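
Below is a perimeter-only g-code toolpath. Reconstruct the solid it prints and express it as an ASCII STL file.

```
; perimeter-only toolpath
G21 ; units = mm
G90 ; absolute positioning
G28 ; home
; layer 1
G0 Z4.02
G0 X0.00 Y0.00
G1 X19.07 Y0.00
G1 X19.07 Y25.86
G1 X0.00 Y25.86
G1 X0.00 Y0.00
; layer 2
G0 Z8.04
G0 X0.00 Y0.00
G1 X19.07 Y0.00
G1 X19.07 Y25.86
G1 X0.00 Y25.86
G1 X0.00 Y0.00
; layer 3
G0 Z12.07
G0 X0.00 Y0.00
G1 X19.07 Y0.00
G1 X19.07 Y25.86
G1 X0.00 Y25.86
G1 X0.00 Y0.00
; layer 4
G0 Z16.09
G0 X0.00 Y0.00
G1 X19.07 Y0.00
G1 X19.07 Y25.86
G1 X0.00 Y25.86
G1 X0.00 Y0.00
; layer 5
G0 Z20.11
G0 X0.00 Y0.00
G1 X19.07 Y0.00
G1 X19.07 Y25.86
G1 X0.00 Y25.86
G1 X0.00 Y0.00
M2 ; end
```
solid part
  facet normal 0.0000 0.0000 -1.0000
    outer loop
      vertex 19.07 25.86 0.00
      vertex 19.07 0.00 0.00
      vertex 0.00 0.00 0.00
    endloop
  endfacet
  facet normal 0.0000 0.0000 -1.0000
    outer loop
      vertex 0.00 25.86 0.00
      vertex 19.07 25.86 0.00
      vertex 0.00 0.00 0.00
    endloop
  endfacet
  facet normal 0.0000 0.0000 1.0000
    outer loop
      vertex 0.00 0.00 20.11
      vertex 19.07 0.00 20.11
      vertex 19.07 25.86 20.11
    endloop
  endfacet
  facet normal 0.0000 0.0000 1.0000
    outer loop
      vertex 0.00 0.00 20.11
      vertex 19.07 25.86 20.11
      vertex 0.00 25.86 20.11
    endloop
  endfacet
  facet normal 0.0000 -1.0000 0.0000
    outer loop
      vertex 0.00 0.00 0.00
      vertex 19.07 0.00 0.00
      vertex 19.07 0.00 20.11
    endloop
  endfacet
  facet normal 0.0000 -1.0000 0.0000
    outer loop
      vertex 0.00 0.00 0.00
      vertex 19.07 0.00 20.11
      vertex 0.00 0.00 20.11
    endloop
  endfacet
  facet normal 0.0000 1.0000 0.0000
    outer loop
      vertex 19.07 25.86 20.11
      vertex 19.07 25.86 0.00
      vertex 0.00 25.86 0.00
    endloop
  endfacet
  facet normal 0.0000 1.0000 0.0000
    outer loop
      vertex 0.00 25.86 20.11
      vertex 19.07 25.86 20.11
      vertex 0.00 25.86 0.00
    endloop
  endfacet
  facet normal -1.0000 0.0000 0.0000
    outer loop
      vertex 0.00 25.86 20.11
      vertex 0.00 25.86 0.00
      vertex 0.00 0.00 0.00
    endloop
  endfacet
  facet normal -1.0000 0.0000 0.0000
    outer loop
      vertex 0.00 0.00 20.11
      vertex 0.00 25.86 20.11
      vertex 0.00 0.00 0.00
    endloop
  endfacet
  facet normal 1.0000 0.0000 0.0000
    outer loop
      vertex 19.07 0.00 0.00
      vertex 19.07 25.86 0.00
      vertex 19.07 25.86 20.11
    endloop
  endfacet
  facet normal 1.0000 0.0000 0.0000
    outer loop
      vertex 19.07 0.00 0.00
      vertex 19.07 25.86 20.11
      vertex 19.07 0.00 20.11
    endloop
  endfacet
endsolid part

The G0 Z moves step by Δz≈4.02 mm. Every layer's G1 loop is the same polygon, so the solid is a straight extrusion of it from z=0 to z≈20.1. Closing with flat bottom and top caps and triangulating gives 12 facets — a rectangular box, roughly 19.1 × 25.9 mm footprint and 20.1 mm tall.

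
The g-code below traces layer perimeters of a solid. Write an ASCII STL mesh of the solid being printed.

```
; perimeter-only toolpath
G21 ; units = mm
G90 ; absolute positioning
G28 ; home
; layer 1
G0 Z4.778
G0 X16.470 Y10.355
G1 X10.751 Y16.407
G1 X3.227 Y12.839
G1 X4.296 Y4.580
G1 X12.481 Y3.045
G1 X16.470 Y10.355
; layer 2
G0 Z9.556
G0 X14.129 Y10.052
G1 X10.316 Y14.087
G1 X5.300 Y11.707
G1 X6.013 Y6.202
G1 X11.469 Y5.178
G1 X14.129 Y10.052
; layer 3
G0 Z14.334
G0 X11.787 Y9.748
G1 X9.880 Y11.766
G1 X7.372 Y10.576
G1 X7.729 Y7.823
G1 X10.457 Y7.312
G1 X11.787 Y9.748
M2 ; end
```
solid part
  facet normal 0.0000 0.0000 -1.0000
    outer loop
      vertex 1.154 13.970 0.000
      vertex 11.186 18.728 0.000
      vertex 18.812 10.658 0.000
    endloop
  endfacet
  facet normal 0.0000 0.0000 -1.0000
    outer loop
      vertex 2.580 2.958 0.000
      vertex 1.154 13.970 0.000
      vertex 18.812 10.658 0.000
    endloop
  endfacet
  facet normal 0.0000 0.0000 -1.0000
    outer loop
      vertex 13.493 0.911 0.000
      vertex 2.580 2.958 0.000
      vertex 18.812 10.658 0.000
    endloop
  endfacet
  facet normal 0.6749 0.6377 0.3712
    outer loop
      vertex 18.812 10.658 0.000
      vertex 11.186 18.728 0.000
      vertex 9.445 9.445 19.112
    endloop
  endfacet
  facet normal -0.3979 0.8390 0.3712
    outer loop
      vertex 11.186 18.728 0.000
      vertex 1.154 13.970 0.000
      vertex 9.445 9.445 19.112
    endloop
  endfacet
  facet normal -0.9208 -0.1192 0.3712
    outer loop
      vertex 1.154 13.970 0.000
      vertex 2.580 2.958 0.000
      vertex 9.445 9.445 19.112
    endloop
  endfacet
  facet normal -0.1712 -0.9126 0.3712
    outer loop
      vertex 2.580 2.958 0.000
      vertex 13.493 0.911 0.000
      vertex 9.445 9.445 19.112
    endloop
  endfacet
  facet normal 0.8151 -0.4448 0.3712
    outer loop
      vertex 13.493 0.911 0.000
      vertex 18.812 10.658 0.000
      vertex 9.445 9.445 19.112
    endloop
  endfacet
endsolid part

The G0 Z moves step by Δz≈4.778 mm. The G1 loops shrink linearly with z, so the solid tapers from its base footprint up to z≈19.1. Closing with a flat bottom cap and the tapered top and triangulating gives 8 facets — a regular 5-sided pyramid, base circumscribed radius ≈ 9.45 mm, apex at z ≈ 19.1 mm.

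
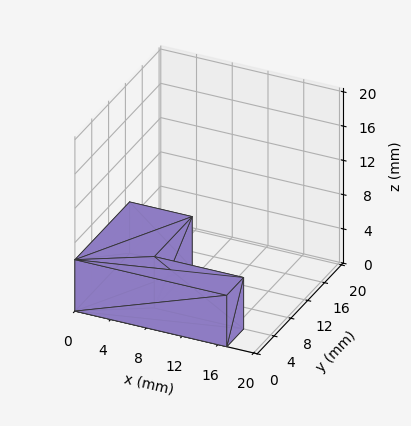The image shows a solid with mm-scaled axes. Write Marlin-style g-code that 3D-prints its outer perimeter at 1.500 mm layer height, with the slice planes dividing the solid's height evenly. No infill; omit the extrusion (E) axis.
Reading the render: the shape is an L-shaped prism: outer 17 × 13 mm, arm thicknesses ≈ 4 mm (horizontal) and 7 mm (vertical), extruded 6 mm in z (dimensions read to the nearest mm from the axis ticks). For the g-code, the solid's height is divided into equal slices at the stated Δz and each level perimeter traced with G1 moves after a G0 lift.

; perimeter-only toolpath
G21 ; units = mm
G90 ; absolute positioning
G28 ; home
; layer 1
G0 Z1.500
G0 X0.000 Y0.000
G1 X17.000 Y0.000
G1 X17.000 Y4.000
G1 X7.000 Y4.000
G1 X7.000 Y13.000
G1 X0.000 Y13.000
G1 X0.000 Y0.000
; layer 2
G0 Z3.000
G0 X0.000 Y0.000
G1 X17.000 Y0.000
G1 X17.000 Y4.000
G1 X7.000 Y4.000
G1 X7.000 Y13.000
G1 X0.000 Y13.000
G1 X0.000 Y0.000
; layer 3
G0 Z4.500
G0 X0.000 Y0.000
G1 X17.000 Y0.000
G1 X17.000 Y4.000
G1 X7.000 Y4.000
G1 X7.000 Y13.000
G1 X0.000 Y13.000
G1 X0.000 Y0.000
; layer 4
G0 Z6.000
G0 X0.000 Y0.000
G1 X17.000 Y0.000
G1 X17.000 Y4.000
G1 X7.000 Y4.000
G1 X7.000 Y13.000
G1 X0.000 Y13.000
G1 X0.000 Y0.000
M2 ; end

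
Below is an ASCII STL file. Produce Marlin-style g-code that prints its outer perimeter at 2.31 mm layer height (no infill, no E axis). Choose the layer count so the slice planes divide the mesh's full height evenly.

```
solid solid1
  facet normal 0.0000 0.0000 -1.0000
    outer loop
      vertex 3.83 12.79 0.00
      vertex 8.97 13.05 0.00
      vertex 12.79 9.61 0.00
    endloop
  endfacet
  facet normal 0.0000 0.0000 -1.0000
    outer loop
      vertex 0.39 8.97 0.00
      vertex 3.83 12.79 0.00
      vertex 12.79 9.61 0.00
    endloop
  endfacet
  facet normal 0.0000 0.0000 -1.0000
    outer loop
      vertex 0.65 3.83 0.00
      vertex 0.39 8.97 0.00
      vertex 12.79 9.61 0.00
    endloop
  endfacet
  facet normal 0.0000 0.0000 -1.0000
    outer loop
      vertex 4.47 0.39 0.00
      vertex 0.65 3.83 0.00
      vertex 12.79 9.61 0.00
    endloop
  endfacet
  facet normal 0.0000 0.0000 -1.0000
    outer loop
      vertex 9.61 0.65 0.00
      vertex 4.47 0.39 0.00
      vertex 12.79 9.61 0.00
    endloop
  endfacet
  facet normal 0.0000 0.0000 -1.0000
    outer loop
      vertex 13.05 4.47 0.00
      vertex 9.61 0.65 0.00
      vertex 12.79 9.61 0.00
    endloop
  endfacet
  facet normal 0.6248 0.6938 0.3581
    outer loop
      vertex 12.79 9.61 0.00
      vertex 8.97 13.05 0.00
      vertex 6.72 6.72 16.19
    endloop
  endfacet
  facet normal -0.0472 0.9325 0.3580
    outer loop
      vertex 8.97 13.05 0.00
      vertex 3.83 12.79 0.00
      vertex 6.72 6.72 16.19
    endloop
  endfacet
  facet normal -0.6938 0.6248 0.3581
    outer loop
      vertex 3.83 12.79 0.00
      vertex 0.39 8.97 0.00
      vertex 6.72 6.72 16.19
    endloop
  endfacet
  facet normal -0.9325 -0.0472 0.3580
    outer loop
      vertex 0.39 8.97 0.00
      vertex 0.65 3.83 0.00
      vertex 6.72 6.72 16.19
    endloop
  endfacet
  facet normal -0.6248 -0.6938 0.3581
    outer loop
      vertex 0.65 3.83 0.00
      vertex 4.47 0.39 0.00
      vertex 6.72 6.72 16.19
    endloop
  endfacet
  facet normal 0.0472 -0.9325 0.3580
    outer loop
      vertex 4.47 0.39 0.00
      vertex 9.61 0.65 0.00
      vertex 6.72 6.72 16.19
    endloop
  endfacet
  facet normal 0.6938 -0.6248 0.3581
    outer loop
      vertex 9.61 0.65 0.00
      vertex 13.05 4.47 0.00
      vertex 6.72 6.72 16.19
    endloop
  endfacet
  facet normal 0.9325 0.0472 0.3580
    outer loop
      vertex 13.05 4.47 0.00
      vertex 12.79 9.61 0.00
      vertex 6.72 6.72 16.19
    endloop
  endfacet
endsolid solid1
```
; perimeter-only toolpath
G21 ; units = mm
G90 ; absolute positioning
G28 ; home
; layer 1
G0 Z2.31
G0 X11.92 Y9.20
G1 X8.65 Y12.15
G1 X4.24 Y11.92
G1 X1.29 Y8.65
G1 X1.52 Y4.24
G1 X4.79 Y1.29
G1 X9.20 Y1.52
G1 X12.15 Y4.79
G1 X11.92 Y9.20
; layer 2
G0 Z4.63
G0 X11.06 Y8.78
G1 X8.33 Y11.24
G1 X4.66 Y11.06
G1 X2.20 Y8.33
G1 X2.38 Y4.66
G1 X5.11 Y2.20
G1 X8.78 Y2.38
G1 X11.24 Y5.11
G1 X11.06 Y8.78
; layer 3
G0 Z6.94
G0 X10.19 Y8.37
G1 X8.01 Y10.34
G1 X5.07 Y10.19
G1 X3.10 Y8.01
G1 X3.25 Y5.07
G1 X5.43 Y3.10
G1 X8.37 Y3.25
G1 X10.34 Y5.43
G1 X10.19 Y8.37
; layer 4
G0 Z9.25
G0 X9.32 Y7.96
G1 X7.68 Y9.43
G1 X5.48 Y9.32
G1 X4.01 Y7.68
G1 X4.12 Y5.48
G1 X5.76 Y4.01
G1 X7.96 Y4.12
G1 X9.43 Y5.76
G1 X9.32 Y7.96
; layer 5
G0 Z11.56
G0 X8.45 Y7.55
G1 X7.36 Y8.53
G1 X5.89 Y8.45
G1 X4.91 Y7.36
G1 X4.99 Y5.89
G1 X6.08 Y4.91
G1 X7.55 Y4.99
G1 X8.53 Y6.08
G1 X8.45 Y7.55
; layer 6
G0 Z13.88
G0 X7.59 Y7.13
G1 X7.04 Y7.62
G1 X6.31 Y7.59
G1 X5.82 Y7.04
G1 X5.85 Y6.31
G1 X6.40 Y5.82
G1 X7.13 Y5.85
G1 X7.62 Y6.40
G1 X7.59 Y7.13
M2 ; end

The solid is a regular 8-sided pyramid, base circumscribed radius ≈ 6.72 mm, apex at z ≈ 16.2 mm. Slicing at Δz = 2.31 mm — 7 equal slices spanning the solid's height, so layer i sits at z = i·h/7 — gives 6 non-empty perimeters. Each is a 8-segment closed polygon; G0 lifts to the layer z and rapids to the start vertex, then G1 traces the edges. The cross-section shrinks linearly with z (the slice at the apex is degenerate and omitted).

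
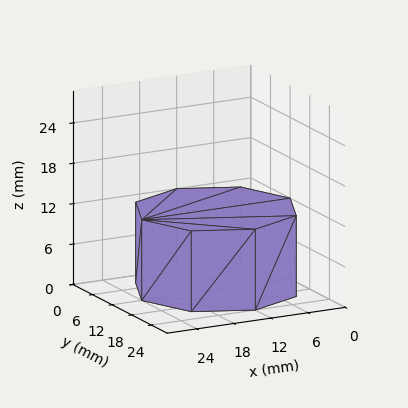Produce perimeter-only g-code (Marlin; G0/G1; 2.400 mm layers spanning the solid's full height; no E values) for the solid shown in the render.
Reading the render: the shape is a regular 8-sided prism (a cylinder approximated with 8 flat sides), circumscribed radius ≈ 12 mm, height ≈ 12 mm (dimensions read to the nearest mm from the axis ticks). For the g-code, the solid's height is divided into equal slices at the stated Δz and each level perimeter traced with G1 moves after a G0 lift.

; perimeter-only toolpath
G21 ; units = mm
G90 ; absolute positioning
G28 ; home
; layer 1
G0 Z2.400
G0 X24.000 Y12.000
G1 X20.485 Y20.485
G1 X12.000 Y24.000
G1 X3.515 Y20.485
G1 X0.000 Y12.000
G1 X3.515 Y3.515
G1 X12.000 Y0.000
G1 X20.485 Y3.515
G1 X24.000 Y12.000
; layer 2
G0 Z4.800
G0 X24.000 Y12.000
G1 X20.485 Y20.485
G1 X12.000 Y24.000
G1 X3.515 Y20.485
G1 X0.000 Y12.000
G1 X3.515 Y3.515
G1 X12.000 Y0.000
G1 X20.485 Y3.515
G1 X24.000 Y12.000
; layer 3
G0 Z7.200
G0 X24.000 Y12.000
G1 X20.485 Y20.485
G1 X12.000 Y24.000
G1 X3.515 Y20.485
G1 X0.000 Y12.000
G1 X3.515 Y3.515
G1 X12.000 Y0.000
G1 X20.485 Y3.515
G1 X24.000 Y12.000
; layer 4
G0 Z9.600
G0 X24.000 Y12.000
G1 X20.485 Y20.485
G1 X12.000 Y24.000
G1 X3.515 Y20.485
G1 X0.000 Y12.000
G1 X3.515 Y3.515
G1 X12.000 Y0.000
G1 X20.485 Y3.515
G1 X24.000 Y12.000
; layer 5
G0 Z12.000
G0 X24.000 Y12.000
G1 X20.485 Y20.485
G1 X12.000 Y24.000
G1 X3.515 Y20.485
G1 X0.000 Y12.000
G1 X3.515 Y3.515
G1 X12.000 Y0.000
G1 X20.485 Y3.515
G1 X24.000 Y12.000
M2 ; end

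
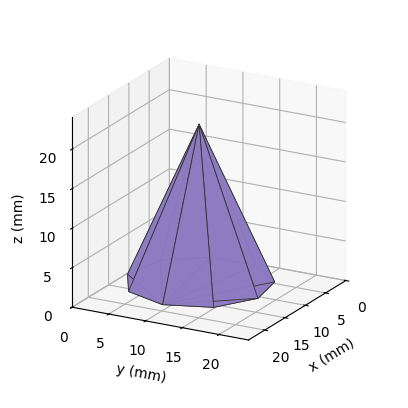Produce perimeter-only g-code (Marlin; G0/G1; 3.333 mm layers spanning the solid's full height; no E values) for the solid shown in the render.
Reading the render: the shape is a regular 9-sided pyramid, base circumscribed radius ≈ 9 mm, apex at z ≈ 20 mm (dimensions read to the nearest mm from the axis ticks). For the g-code, the solid's height is divided into equal slices at the stated Δz and each level perimeter traced with G1 moves after a G0 lift.

; perimeter-only toolpath
G21 ; units = mm
G90 ; absolute positioning
G28 ; home
; layer 1
G0 Z3.333
G0 X16.500 Y9.000
G1 X14.745 Y13.821
G1 X10.303 Y16.386
G1 X5.250 Y15.495
G1 X1.953 Y11.565
G1 X1.953 Y6.435
G1 X5.250 Y2.505
G1 X10.303 Y1.614
G1 X14.745 Y4.179
G1 X16.500 Y9.000
; layer 2
G0 Z6.667
G0 X15.000 Y9.000
G1 X13.596 Y12.857
G1 X10.042 Y14.909
G1 X6.000 Y14.196
G1 X3.362 Y11.052
G1 X3.362 Y6.948
G1 X6.000 Y3.804
G1 X10.042 Y3.091
G1 X13.596 Y5.143
G1 X15.000 Y9.000
; layer 3
G0 Z10.000
G0 X13.500 Y9.000
G1 X12.447 Y11.893
G1 X9.782 Y13.431
G1 X6.750 Y12.897
G1 X4.771 Y10.539
G1 X4.771 Y7.461
G1 X6.750 Y5.103
G1 X9.782 Y4.569
G1 X12.447 Y6.107
G1 X13.500 Y9.000
; layer 4
G0 Z13.333
G0 X12.000 Y9.000
G1 X11.298 Y10.928
G1 X9.521 Y11.954
G1 X7.500 Y11.598
G1 X6.181 Y10.026
G1 X6.181 Y7.974
G1 X7.500 Y6.402
G1 X9.521 Y6.046
G1 X11.298 Y7.072
G1 X12.000 Y9.000
; layer 5
G0 Z16.667
G0 X10.500 Y9.000
G1 X10.149 Y9.964
G1 X9.261 Y10.477
G1 X8.250 Y10.299
G1 X7.590 Y9.513
G1 X7.590 Y8.487
G1 X8.250 Y7.701
G1 X9.261 Y7.523
G1 X10.149 Y8.036
G1 X10.500 Y9.000
M2 ; end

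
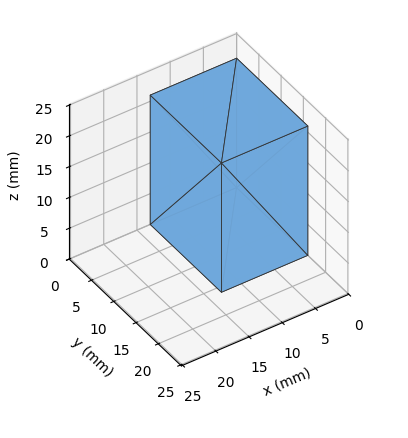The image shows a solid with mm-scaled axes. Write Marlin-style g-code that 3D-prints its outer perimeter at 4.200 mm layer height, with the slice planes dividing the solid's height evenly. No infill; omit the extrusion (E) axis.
Reading the render: the shape is a rectangular box, roughly 13 × 16 mm footprint and 21 mm tall (dimensions read to the nearest mm from the axis ticks). For the g-code, the solid's height is divided into equal slices at the stated Δz and each level perimeter traced with G1 moves after a G0 lift.

; perimeter-only toolpath
G21 ; units = mm
G90 ; absolute positioning
G28 ; home
; layer 1
G0 Z4.200
G0 X0.000 Y0.000
G1 X13.000 Y0.000
G1 X13.000 Y16.000
G1 X0.000 Y16.000
G1 X0.000 Y0.000
; layer 2
G0 Z8.400
G0 X0.000 Y0.000
G1 X13.000 Y0.000
G1 X13.000 Y16.000
G1 X0.000 Y16.000
G1 X0.000 Y0.000
; layer 3
G0 Z12.600
G0 X0.000 Y0.000
G1 X13.000 Y0.000
G1 X13.000 Y16.000
G1 X0.000 Y16.000
G1 X0.000 Y0.000
; layer 4
G0 Z16.800
G0 X0.000 Y0.000
G1 X13.000 Y0.000
G1 X13.000 Y16.000
G1 X0.000 Y16.000
G1 X0.000 Y0.000
; layer 5
G0 Z21.000
G0 X0.000 Y0.000
G1 X13.000 Y0.000
G1 X13.000 Y16.000
G1 X0.000 Y16.000
G1 X0.000 Y0.000
M2 ; end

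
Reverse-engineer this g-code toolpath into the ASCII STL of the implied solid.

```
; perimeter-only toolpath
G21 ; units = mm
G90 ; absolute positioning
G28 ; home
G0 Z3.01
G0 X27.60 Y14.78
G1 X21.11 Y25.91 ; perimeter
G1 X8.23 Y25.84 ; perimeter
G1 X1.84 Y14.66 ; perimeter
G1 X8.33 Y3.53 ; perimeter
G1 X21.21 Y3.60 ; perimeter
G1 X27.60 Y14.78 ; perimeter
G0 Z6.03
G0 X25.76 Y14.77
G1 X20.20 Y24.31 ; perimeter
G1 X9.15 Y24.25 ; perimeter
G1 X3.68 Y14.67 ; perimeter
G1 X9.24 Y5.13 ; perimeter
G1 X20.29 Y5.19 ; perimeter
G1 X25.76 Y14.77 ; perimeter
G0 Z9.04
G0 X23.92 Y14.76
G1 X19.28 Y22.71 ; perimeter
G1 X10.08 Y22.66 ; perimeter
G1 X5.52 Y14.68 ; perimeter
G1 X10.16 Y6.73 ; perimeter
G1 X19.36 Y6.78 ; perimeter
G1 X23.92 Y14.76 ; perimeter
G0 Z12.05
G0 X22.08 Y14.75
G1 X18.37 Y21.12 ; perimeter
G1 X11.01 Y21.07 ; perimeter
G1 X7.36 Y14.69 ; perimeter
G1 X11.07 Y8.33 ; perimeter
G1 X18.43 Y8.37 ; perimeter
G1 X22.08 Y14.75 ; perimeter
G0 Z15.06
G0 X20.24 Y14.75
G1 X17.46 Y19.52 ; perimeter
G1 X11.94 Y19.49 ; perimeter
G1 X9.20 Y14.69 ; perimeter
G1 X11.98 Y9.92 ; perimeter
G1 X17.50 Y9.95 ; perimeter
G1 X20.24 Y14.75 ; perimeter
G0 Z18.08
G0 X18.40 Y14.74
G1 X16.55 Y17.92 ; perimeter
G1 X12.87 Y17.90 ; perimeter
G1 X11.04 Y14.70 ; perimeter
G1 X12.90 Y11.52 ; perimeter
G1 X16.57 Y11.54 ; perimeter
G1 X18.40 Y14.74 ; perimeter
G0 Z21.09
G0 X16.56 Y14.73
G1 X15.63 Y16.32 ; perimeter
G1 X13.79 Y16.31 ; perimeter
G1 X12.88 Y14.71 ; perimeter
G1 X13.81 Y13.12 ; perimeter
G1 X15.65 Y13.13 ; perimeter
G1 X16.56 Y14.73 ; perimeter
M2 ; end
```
solid part
  facet normal 0.0000 0.0000 -1.0000
    outer loop
      vertex 7.30 27.43 0.00
      vertex 22.02 27.51 0.00
      vertex 29.44 14.79 0.00
    endloop
  endfacet
  facet normal 0.0000 0.0000 -1.0000
    outer loop
      vertex 0.00 14.65 0.00
      vertex 7.30 27.43 0.00
      vertex 29.44 14.79 0.00
    endloop
  endfacet
  facet normal 0.0000 0.0000 -1.0000
    outer loop
      vertex 7.42 1.93 0.00
      vertex 0.00 14.65 0.00
      vertex 29.44 14.79 0.00
    endloop
  endfacet
  facet normal 0.0000 0.0000 -1.0000
    outer loop
      vertex 22.14 2.01 0.00
      vertex 7.42 1.93 0.00
      vertex 29.44 14.79 0.00
    endloop
  endfacet
  facet normal 0.7635 0.4454 0.4676
    outer loop
      vertex 29.44 14.79 0.00
      vertex 22.02 27.51 0.00
      vertex 14.72 14.72 24.10
    endloop
  endfacet
  facet normal -0.0048 0.8839 0.4676
    outer loop
      vertex 22.02 27.51 0.00
      vertex 7.30 27.43 0.00
      vertex 14.72 14.72 24.10
    endloop
  endfacet
  facet normal -0.7676 0.4384 0.4676
    outer loop
      vertex 7.30 27.43 0.00
      vertex 0.00 14.65 0.00
      vertex 14.72 14.72 24.10
    endloop
  endfacet
  facet normal -0.7635 -0.4454 0.4676
    outer loop
      vertex 0.00 14.65 0.00
      vertex 7.42 1.93 0.00
      vertex 14.72 14.72 24.10
    endloop
  endfacet
  facet normal 0.0048 -0.8839 0.4676
    outer loop
      vertex 7.42 1.93 0.00
      vertex 22.14 2.01 0.00
      vertex 14.72 14.72 24.10
    endloop
  endfacet
  facet normal 0.7676 -0.4384 0.4676
    outer loop
      vertex 22.14 2.01 0.00
      vertex 29.44 14.79 0.00
      vertex 14.72 14.72 24.10
    endloop
  endfacet
endsolid part

The G0 Z moves step by Δz≈3.01 mm. The G1 loops shrink linearly with z, so the solid tapers from its base footprint up to z≈24.1. Closing with a flat bottom cap and the tapered top and triangulating gives 10 facets — a regular 6-sided pyramid, base circumscribed radius ≈ 14.7 mm, apex at z ≈ 24.1 mm.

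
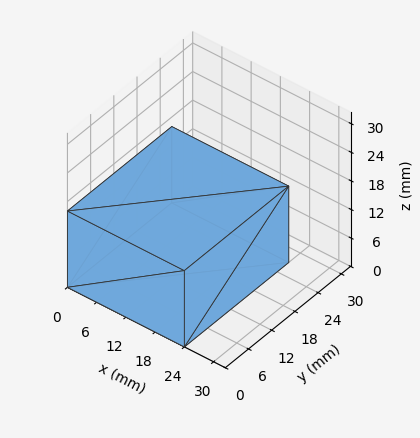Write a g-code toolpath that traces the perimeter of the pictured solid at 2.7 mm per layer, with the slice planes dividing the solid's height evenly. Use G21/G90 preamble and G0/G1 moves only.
Reading the render: the shape is a rectangular box, roughly 24 × 27 mm footprint and 16 mm tall (dimensions read to the nearest mm from the axis ticks). For the g-code, the solid's height is divided into equal slices at the stated Δz and each level perimeter traced with G1 moves after a G0 lift.

; perimeter-only toolpath
G21 ; units = mm
G90 ; absolute positioning
G28 ; home
; layer 1
G0 Z2.7
G0 X0.0 Y0.0
G1 X24.0 Y0.0
G1 X24.0 Y27.0
G1 X0.0 Y27.0
G1 X0.0 Y0.0
; layer 2
G0 Z5.3
G0 X0.0 Y0.0
G1 X24.0 Y0.0
G1 X24.0 Y27.0
G1 X0.0 Y27.0
G1 X0.0 Y0.0
; layer 3
G0 Z8.0
G0 X0.0 Y0.0
G1 X24.0 Y0.0
G1 X24.0 Y27.0
G1 X0.0 Y27.0
G1 X0.0 Y0.0
; layer 4
G0 Z10.7
G0 X0.0 Y0.0
G1 X24.0 Y0.0
G1 X24.0 Y27.0
G1 X0.0 Y27.0
G1 X0.0 Y0.0
; layer 5
G0 Z13.3
G0 X0.0 Y0.0
G1 X24.0 Y0.0
G1 X24.0 Y27.0
G1 X0.0 Y27.0
G1 X0.0 Y0.0
; layer 6
G0 Z16.0
G0 X0.0 Y0.0
G1 X24.0 Y0.0
G1 X24.0 Y27.0
G1 X0.0 Y27.0
G1 X0.0 Y0.0
M2 ; end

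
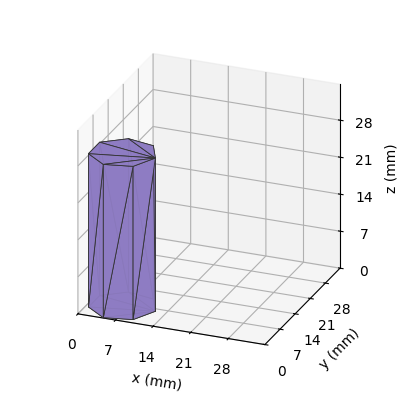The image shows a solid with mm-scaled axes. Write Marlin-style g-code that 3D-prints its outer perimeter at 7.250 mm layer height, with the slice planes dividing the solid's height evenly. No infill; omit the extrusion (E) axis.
Reading the render: the shape is a regular 7-sided prism (a cylinder approximated with 7 flat sides), circumscribed radius ≈ 6 mm, height ≈ 29 mm (dimensions read to the nearest mm from the axis ticks). For the g-code, the solid's height is divided into equal slices at the stated Δz and each level perimeter traced with G1 moves after a G0 lift.

; perimeter-only toolpath
G21 ; units = mm
G90 ; absolute positioning
G28 ; home
; layer 1
G0 Z7.250
G0 X12.000 Y6.000
G1 X9.741 Y10.691
G1 X4.665 Y11.850
G1 X0.594 Y8.603
G1 X0.594 Y3.397
G1 X4.665 Y0.150
G1 X9.741 Y1.309
G1 X12.000 Y6.000
; layer 2
G0 Z14.500
G0 X12.000 Y6.000
G1 X9.741 Y10.691
G1 X4.665 Y11.850
G1 X0.594 Y8.603
G1 X0.594 Y3.397
G1 X4.665 Y0.150
G1 X9.741 Y1.309
G1 X12.000 Y6.000
; layer 3
G0 Z21.750
G0 X12.000 Y6.000
G1 X9.741 Y10.691
G1 X4.665 Y11.850
G1 X0.594 Y8.603
G1 X0.594 Y3.397
G1 X4.665 Y0.150
G1 X9.741 Y1.309
G1 X12.000 Y6.000
; layer 4
G0 Z29.000
G0 X12.000 Y6.000
G1 X9.741 Y10.691
G1 X4.665 Y11.850
G1 X0.594 Y8.603
G1 X0.594 Y3.397
G1 X4.665 Y0.150
G1 X9.741 Y1.309
G1 X12.000 Y6.000
M2 ; end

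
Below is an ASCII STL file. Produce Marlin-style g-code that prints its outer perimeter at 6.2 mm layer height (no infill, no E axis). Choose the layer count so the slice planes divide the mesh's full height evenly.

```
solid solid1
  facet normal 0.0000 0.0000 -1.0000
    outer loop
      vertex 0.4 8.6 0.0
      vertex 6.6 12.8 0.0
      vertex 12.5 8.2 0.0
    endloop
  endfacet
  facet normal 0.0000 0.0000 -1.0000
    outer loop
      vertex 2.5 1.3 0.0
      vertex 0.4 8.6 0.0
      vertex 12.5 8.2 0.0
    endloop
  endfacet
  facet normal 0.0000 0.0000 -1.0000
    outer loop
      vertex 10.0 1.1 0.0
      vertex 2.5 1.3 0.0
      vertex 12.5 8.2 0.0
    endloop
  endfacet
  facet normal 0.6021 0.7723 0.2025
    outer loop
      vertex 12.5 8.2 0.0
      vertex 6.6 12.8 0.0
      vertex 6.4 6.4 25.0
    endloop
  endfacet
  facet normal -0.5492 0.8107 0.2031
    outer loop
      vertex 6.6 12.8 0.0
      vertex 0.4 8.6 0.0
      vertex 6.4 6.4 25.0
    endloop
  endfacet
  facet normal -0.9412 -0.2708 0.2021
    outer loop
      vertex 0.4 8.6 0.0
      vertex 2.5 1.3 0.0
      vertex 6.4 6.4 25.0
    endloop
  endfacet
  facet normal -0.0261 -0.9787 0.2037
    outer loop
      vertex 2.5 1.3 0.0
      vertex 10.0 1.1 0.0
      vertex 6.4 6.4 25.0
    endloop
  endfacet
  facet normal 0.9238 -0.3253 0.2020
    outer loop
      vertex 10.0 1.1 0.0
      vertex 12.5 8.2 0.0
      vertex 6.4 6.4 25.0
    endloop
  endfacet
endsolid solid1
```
; perimeter-only toolpath
G21 ; units = mm
G90 ; absolute positioning
G28 ; home
; layer 1
G0 Z6.2
G0 X11.0 Y7.8
G1 X6.5 Y11.2
G1 X1.9 Y8.0
G1 X3.5 Y2.6
G1 X9.1 Y2.4
G1 X11.0 Y7.8
; layer 2
G0 Z12.5
G0 X9.4 Y7.3
G1 X6.5 Y9.6
G1 X3.4 Y7.5
G1 X4.5 Y3.9
G1 X8.2 Y3.8
G1 X9.4 Y7.3
; layer 3
G0 Z18.8
G0 X7.9 Y6.9
G1 X6.5 Y8.0
G1 X4.9 Y7.0
G1 X5.4 Y5.1
G1 X7.3 Y5.1
G1 X7.9 Y6.9
M2 ; end

The solid is a regular 5-sided pyramid, base circumscribed radius ≈ 6.4 mm, apex at z ≈ 25 mm. Slicing at Δz = 6.2 mm — 4 equal slices spanning the solid's height, so layer i sits at z = i·h/4 — gives 3 non-empty perimeters. Each is a 5-segment closed polygon; G0 lifts to the layer z and rapids to the start vertex, then G1 traces the edges. The cross-section shrinks linearly with z (the slice at the apex is degenerate and omitted).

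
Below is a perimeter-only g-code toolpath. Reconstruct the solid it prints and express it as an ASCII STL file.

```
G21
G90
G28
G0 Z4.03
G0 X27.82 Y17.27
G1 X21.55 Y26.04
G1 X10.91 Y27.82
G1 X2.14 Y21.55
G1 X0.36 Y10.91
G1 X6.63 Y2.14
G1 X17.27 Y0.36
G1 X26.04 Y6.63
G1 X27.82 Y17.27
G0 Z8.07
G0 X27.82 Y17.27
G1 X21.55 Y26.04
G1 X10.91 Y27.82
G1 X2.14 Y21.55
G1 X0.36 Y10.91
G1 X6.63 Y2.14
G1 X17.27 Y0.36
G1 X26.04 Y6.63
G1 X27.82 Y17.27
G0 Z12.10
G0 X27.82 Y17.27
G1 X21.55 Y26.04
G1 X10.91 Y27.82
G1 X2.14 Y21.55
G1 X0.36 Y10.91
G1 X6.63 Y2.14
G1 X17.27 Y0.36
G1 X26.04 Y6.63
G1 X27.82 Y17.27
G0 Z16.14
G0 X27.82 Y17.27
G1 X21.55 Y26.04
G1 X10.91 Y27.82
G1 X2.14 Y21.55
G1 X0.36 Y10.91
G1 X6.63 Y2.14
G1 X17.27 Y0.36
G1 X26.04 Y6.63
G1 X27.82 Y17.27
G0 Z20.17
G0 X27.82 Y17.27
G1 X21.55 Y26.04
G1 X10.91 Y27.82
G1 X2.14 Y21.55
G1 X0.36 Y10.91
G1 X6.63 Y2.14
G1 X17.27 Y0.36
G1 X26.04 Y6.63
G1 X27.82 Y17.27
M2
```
solid part
  facet normal 0.0000 0.0000 -1.0000
    outer loop
      vertex 10.91 27.82 0.00
      vertex 21.55 26.04 0.00
      vertex 27.82 17.27 0.00
    endloop
  endfacet
  facet normal 0.0000 0.0000 -1.0000
    outer loop
      vertex 2.14 21.55 0.00
      vertex 10.91 27.82 0.00
      vertex 27.82 17.27 0.00
    endloop
  endfacet
  facet normal 0.0000 0.0000 -1.0000
    outer loop
      vertex 0.36 10.91 0.00
      vertex 2.14 21.55 0.00
      vertex 27.82 17.27 0.00
    endloop
  endfacet
  facet normal 0.0000 0.0000 -1.0000
    outer loop
      vertex 6.63 2.14 0.00
      vertex 0.36 10.91 0.00
      vertex 27.82 17.27 0.00
    endloop
  endfacet
  facet normal 0.0000 0.0000 -1.0000
    outer loop
      vertex 17.27 0.36 0.00
      vertex 6.63 2.14 0.00
      vertex 27.82 17.27 0.00
    endloop
  endfacet
  facet normal 0.0000 0.0000 -1.0000
    outer loop
      vertex 26.04 6.63 0.00
      vertex 17.27 0.36 0.00
      vertex 27.82 17.27 0.00
    endloop
  endfacet
  facet normal 0.0000 0.0000 1.0000
    outer loop
      vertex 27.82 17.27 20.17
      vertex 21.55 26.04 20.17
      vertex 10.91 27.82 20.17
    endloop
  endfacet
  facet normal 0.0000 0.0000 1.0000
    outer loop
      vertex 27.82 17.27 20.17
      vertex 10.91 27.82 20.17
      vertex 2.14 21.55 20.17
    endloop
  endfacet
  facet normal 0.0000 0.0000 1.0000
    outer loop
      vertex 27.82 17.27 20.17
      vertex 2.14 21.55 20.17
      vertex 0.36 10.91 20.17
    endloop
  endfacet
  facet normal 0.0000 0.0000 1.0000
    outer loop
      vertex 27.82 17.27 20.17
      vertex 0.36 10.91 20.17
      vertex 6.63 2.14 20.17
    endloop
  endfacet
  facet normal 0.0000 0.0000 1.0000
    outer loop
      vertex 27.82 17.27 20.17
      vertex 6.63 2.14 20.17
      vertex 17.27 0.36 20.17
    endloop
  endfacet
  facet normal 0.0000 0.0000 1.0000
    outer loop
      vertex 27.82 17.27 20.17
      vertex 17.27 0.36 20.17
      vertex 26.04 6.63 20.17
    endloop
  endfacet
  facet normal 0.8135 0.5816 0.0000
    outer loop
      vertex 27.82 17.27 0.00
      vertex 21.55 26.04 0.00
      vertex 21.55 26.04 20.17
    endloop
  endfacet
  facet normal 0.8135 0.5816 0.0000
    outer loop
      vertex 27.82 17.27 0.00
      vertex 21.55 26.04 20.17
      vertex 27.82 17.27 20.17
    endloop
  endfacet
  facet normal 0.1650 0.9863 0.0000
    outer loop
      vertex 21.55 26.04 0.00
      vertex 10.91 27.82 0.00
      vertex 10.91 27.82 20.17
    endloop
  endfacet
  facet normal 0.1650 0.9863 0.0000
    outer loop
      vertex 21.55 26.04 0.00
      vertex 10.91 27.82 20.17
      vertex 21.55 26.04 20.17
    endloop
  endfacet
  facet normal -0.5816 0.8135 0.0000
    outer loop
      vertex 10.91 27.82 0.00
      vertex 2.14 21.55 0.00
      vertex 2.14 21.55 20.17
    endloop
  endfacet
  facet normal -0.5816 0.8135 0.0000
    outer loop
      vertex 10.91 27.82 0.00
      vertex 2.14 21.55 20.17
      vertex 10.91 27.82 20.17
    endloop
  endfacet
  facet normal -0.9863 0.1650 0.0000
    outer loop
      vertex 2.14 21.55 0.00
      vertex 0.36 10.91 0.00
      vertex 0.36 10.91 20.17
    endloop
  endfacet
  facet normal -0.9863 0.1650 0.0000
    outer loop
      vertex 2.14 21.55 0.00
      vertex 0.36 10.91 20.17
      vertex 2.14 21.55 20.17
    endloop
  endfacet
  facet normal -0.8135 -0.5816 0.0000
    outer loop
      vertex 0.36 10.91 0.00
      vertex 6.63 2.14 0.00
      vertex 6.63 2.14 20.17
    endloop
  endfacet
  facet normal -0.8135 -0.5816 0.0000
    outer loop
      vertex 0.36 10.91 0.00
      vertex 6.63 2.14 20.17
      vertex 0.36 10.91 20.17
    endloop
  endfacet
  facet normal -0.1650 -0.9863 0.0000
    outer loop
      vertex 6.63 2.14 0.00
      vertex 17.27 0.36 0.00
      vertex 17.27 0.36 20.17
    endloop
  endfacet
  facet normal -0.1650 -0.9863 0.0000
    outer loop
      vertex 6.63 2.14 0.00
      vertex 17.27 0.36 20.17
      vertex 6.63 2.14 20.17
    endloop
  endfacet
  facet normal 0.5816 -0.8135 0.0000
    outer loop
      vertex 17.27 0.36 0.00
      vertex 26.04 6.63 0.00
      vertex 26.04 6.63 20.17
    endloop
  endfacet
  facet normal 0.5816 -0.8135 0.0000
    outer loop
      vertex 17.27 0.36 0.00
      vertex 26.04 6.63 20.17
      vertex 17.27 0.36 20.17
    endloop
  endfacet
  facet normal 0.9863 -0.1650 0.0000
    outer loop
      vertex 26.04 6.63 0.00
      vertex 27.82 17.27 0.00
      vertex 27.82 17.27 20.17
    endloop
  endfacet
  facet normal 0.9863 -0.1650 0.0000
    outer loop
      vertex 26.04 6.63 0.00
      vertex 27.82 17.27 20.17
      vertex 26.04 6.63 20.17
    endloop
  endfacet
endsolid part

The G0 Z moves step by Δz≈4.03 mm. Every layer's G1 loop is the same polygon, so the solid is a straight extrusion of it from z=0 to z≈20.2. Closing with flat bottom and top caps and triangulating gives 28 facets — a regular 8-sided prism (a cylinder approximated with 8 flat sides), circumscribed radius ≈ 14.1 mm, height ≈ 20.2 mm.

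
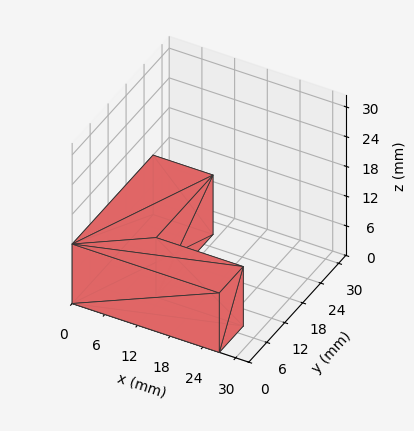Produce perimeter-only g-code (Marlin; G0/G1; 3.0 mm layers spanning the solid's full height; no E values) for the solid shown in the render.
Reading the render: the shape is an L-shaped prism: outer 27 × 27 mm, arm thicknesses ≈ 8 mm (horizontal) and 11 mm (vertical), extruded 12 mm in z (dimensions read to the nearest mm from the axis ticks). For the g-code, the solid's height is divided into equal slices at the stated Δz and each level perimeter traced with G1 moves after a G0 lift.

; perimeter-only toolpath
G21 ; units = mm
G90 ; absolute positioning
G28 ; home
; layer 1
G0 Z3.0
G0 X0.0 Y0.0
G1 X27.0 Y0.0
G1 X27.0 Y8.0
G1 X11.0 Y8.0
G1 X11.0 Y27.0
G1 X0.0 Y27.0
G1 X0.0 Y0.0
; layer 2
G0 Z6.0
G0 X0.0 Y0.0
G1 X27.0 Y0.0
G1 X27.0 Y8.0
G1 X11.0 Y8.0
G1 X11.0 Y27.0
G1 X0.0 Y27.0
G1 X0.0 Y0.0
; layer 3
G0 Z9.0
G0 X0.0 Y0.0
G1 X27.0 Y0.0
G1 X27.0 Y8.0
G1 X11.0 Y8.0
G1 X11.0 Y27.0
G1 X0.0 Y27.0
G1 X0.0 Y0.0
; layer 4
G0 Z12.0
G0 X0.0 Y0.0
G1 X27.0 Y0.0
G1 X27.0 Y8.0
G1 X11.0 Y8.0
G1 X11.0 Y27.0
G1 X0.0 Y27.0
G1 X0.0 Y0.0
M2 ; end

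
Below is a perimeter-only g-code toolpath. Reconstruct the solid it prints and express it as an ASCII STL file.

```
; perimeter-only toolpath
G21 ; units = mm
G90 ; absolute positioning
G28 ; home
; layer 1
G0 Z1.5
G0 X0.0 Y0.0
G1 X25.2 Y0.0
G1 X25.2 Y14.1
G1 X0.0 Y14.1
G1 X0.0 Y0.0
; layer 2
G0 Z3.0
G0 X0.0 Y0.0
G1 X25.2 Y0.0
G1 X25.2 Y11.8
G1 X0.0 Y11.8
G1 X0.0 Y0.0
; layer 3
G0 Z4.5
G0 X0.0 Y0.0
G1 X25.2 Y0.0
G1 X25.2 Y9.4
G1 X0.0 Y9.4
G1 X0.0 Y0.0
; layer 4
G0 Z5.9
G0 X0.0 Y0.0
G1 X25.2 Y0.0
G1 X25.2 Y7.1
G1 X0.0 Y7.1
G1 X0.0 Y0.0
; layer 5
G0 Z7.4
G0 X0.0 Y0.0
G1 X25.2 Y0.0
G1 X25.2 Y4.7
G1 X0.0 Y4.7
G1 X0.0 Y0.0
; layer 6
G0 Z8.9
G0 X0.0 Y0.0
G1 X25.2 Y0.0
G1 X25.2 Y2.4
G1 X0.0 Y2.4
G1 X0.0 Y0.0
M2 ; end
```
solid part
  facet normal 0.0000 0.0000 -1.0000
    outer loop
      vertex 25.2 16.5 0.0
      vertex 25.2 0.0 0.0
      vertex 0.0 0.0 0.0
    endloop
  endfacet
  facet normal 0.0000 0.0000 -1.0000
    outer loop
      vertex 0.0 16.5 0.0
      vertex 25.2 16.5 0.0
      vertex 0.0 0.0 0.0
    endloop
  endfacet
  facet normal 0.0000 -1.0000 0.0000
    outer loop
      vertex 0.0 0.0 0.0
      vertex 25.2 0.0 0.0
      vertex 25.2 0.0 10.4
    endloop
  endfacet
  facet normal 0.0000 -1.0000 0.0000
    outer loop
      vertex 0.0 0.0 0.0
      vertex 25.2 0.0 10.4
      vertex 0.0 0.0 10.4
    endloop
  endfacet
  facet normal 0.0000 0.5332 0.8460
    outer loop
      vertex 0.0 0.0 10.4
      vertex 25.2 0.0 10.4
      vertex 25.2 16.5 0.0
    endloop
  endfacet
  facet normal 0.0000 0.5332 0.8460
    outer loop
      vertex 0.0 0.0 10.4
      vertex 25.2 16.5 0.0
      vertex 0.0 16.5 0.0
    endloop
  endfacet
  facet normal -1.0000 0.0000 0.0000
    outer loop
      vertex 0.0 0.0 10.4
      vertex 0.0 16.5 0.0
      vertex 0.0 0.0 0.0
    endloop
  endfacet
  facet normal 1.0000 0.0000 0.0000
    outer loop
      vertex 25.2 0.0 0.0
      vertex 25.2 16.5 0.0
      vertex 25.2 0.0 10.4
    endloop
  endfacet
endsolid part

The G0 Z moves step by Δz≈1.5 mm. The G1 loops shrink linearly with z, so the solid tapers from its base footprint up to z≈10.4. Closing with a flat bottom cap and the tapered top and triangulating gives 8 facets — a wedge (ramp): 25.2 × 16.5 mm base, rising to 10.4 mm along the y=0 edge and sloping linearly to z=0 at y=16.5.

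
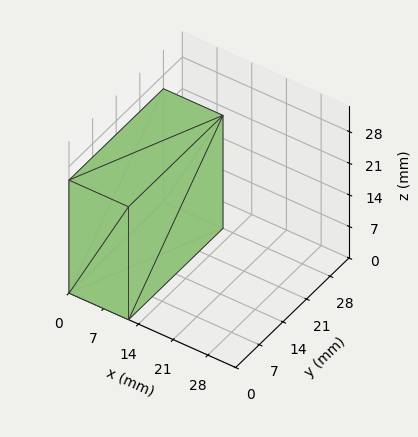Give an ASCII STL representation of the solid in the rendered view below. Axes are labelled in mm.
Reading the render: the shape is a rectangular box, roughly 12 × 28 mm footprint and 25 mm tall (dimensions read to the nearest mm from the axis ticks). For the STL, each face is triangulated and given an outward normal.

solid part
  facet normal 0.0000 0.0000 -1.0000
    outer loop
      vertex 12.0 28.0 0.0
      vertex 12.0 0.0 0.0
      vertex 0.0 0.0 0.0
    endloop
  endfacet
  facet normal 0.0000 0.0000 -1.0000
    outer loop
      vertex 0.0 28.0 0.0
      vertex 12.0 28.0 0.0
      vertex 0.0 0.0 0.0
    endloop
  endfacet
  facet normal 0.0000 0.0000 1.0000
    outer loop
      vertex 0.0 0.0 25.0
      vertex 12.0 0.0 25.0
      vertex 12.0 28.0 25.0
    endloop
  endfacet
  facet normal 0.0000 0.0000 1.0000
    outer loop
      vertex 0.0 0.0 25.0
      vertex 12.0 28.0 25.0
      vertex 0.0 28.0 25.0
    endloop
  endfacet
  facet normal 0.0000 -1.0000 0.0000
    outer loop
      vertex 0.0 0.0 0.0
      vertex 12.0 0.0 0.0
      vertex 12.0 0.0 25.0
    endloop
  endfacet
  facet normal 0.0000 -1.0000 0.0000
    outer loop
      vertex 0.0 0.0 0.0
      vertex 12.0 0.0 25.0
      vertex 0.0 0.0 25.0
    endloop
  endfacet
  facet normal 0.0000 1.0000 0.0000
    outer loop
      vertex 12.0 28.0 25.0
      vertex 12.0 28.0 0.0
      vertex 0.0 28.0 0.0
    endloop
  endfacet
  facet normal 0.0000 1.0000 0.0000
    outer loop
      vertex 0.0 28.0 25.0
      vertex 12.0 28.0 25.0
      vertex 0.0 28.0 0.0
    endloop
  endfacet
  facet normal -1.0000 0.0000 0.0000
    outer loop
      vertex 0.0 28.0 25.0
      vertex 0.0 28.0 0.0
      vertex 0.0 0.0 0.0
    endloop
  endfacet
  facet normal -1.0000 0.0000 0.0000
    outer loop
      vertex 0.0 0.0 25.0
      vertex 0.0 28.0 25.0
      vertex 0.0 0.0 0.0
    endloop
  endfacet
  facet normal 1.0000 0.0000 0.0000
    outer loop
      vertex 12.0 0.0 0.0
      vertex 12.0 28.0 0.0
      vertex 12.0 28.0 25.0
    endloop
  endfacet
  facet normal 1.0000 0.0000 0.0000
    outer loop
      vertex 12.0 0.0 0.0
      vertex 12.0 28.0 25.0
      vertex 12.0 0.0 25.0
    endloop
  endfacet
endsolid part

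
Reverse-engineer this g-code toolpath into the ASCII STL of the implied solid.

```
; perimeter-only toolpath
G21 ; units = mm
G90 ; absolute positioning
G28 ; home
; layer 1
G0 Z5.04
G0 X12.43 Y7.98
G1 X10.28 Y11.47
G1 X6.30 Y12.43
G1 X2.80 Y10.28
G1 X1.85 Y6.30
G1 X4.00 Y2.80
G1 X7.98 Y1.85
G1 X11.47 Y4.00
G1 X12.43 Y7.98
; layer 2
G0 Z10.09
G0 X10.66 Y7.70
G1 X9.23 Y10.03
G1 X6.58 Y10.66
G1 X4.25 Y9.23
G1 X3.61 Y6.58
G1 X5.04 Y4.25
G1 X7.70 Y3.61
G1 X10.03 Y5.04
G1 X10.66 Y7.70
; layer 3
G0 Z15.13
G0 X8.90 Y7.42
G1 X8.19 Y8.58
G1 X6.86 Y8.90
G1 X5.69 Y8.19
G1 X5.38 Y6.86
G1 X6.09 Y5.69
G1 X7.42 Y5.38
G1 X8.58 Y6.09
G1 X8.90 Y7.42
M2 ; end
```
solid part
  facet normal 0.0000 0.0000 -1.0000
    outer loop
      vertex 6.02 14.19 0.00
      vertex 11.33 12.92 0.00
      vertex 14.19 8.26 0.00
    endloop
  endfacet
  facet normal 0.0000 0.0000 -1.0000
    outer loop
      vertex 1.36 11.33 0.00
      vertex 6.02 14.19 0.00
      vertex 14.19 8.26 0.00
    endloop
  endfacet
  facet normal 0.0000 0.0000 -1.0000
    outer loop
      vertex 0.09 6.02 0.00
      vertex 1.36 11.33 0.00
      vertex 14.19 8.26 0.00
    endloop
  endfacet
  facet normal 0.0000 0.0000 -1.0000
    outer loop
      vertex 2.95 1.36 0.00
      vertex 0.09 6.02 0.00
      vertex 14.19 8.26 0.00
    endloop
  endfacet
  facet normal 0.0000 0.0000 -1.0000
    outer loop
      vertex 8.26 0.09 0.00
      vertex 2.95 1.36 0.00
      vertex 14.19 8.26 0.00
    endloop
  endfacet
  facet normal 0.0000 0.0000 -1.0000
    outer loop
      vertex 12.92 2.95 0.00
      vertex 8.26 0.09 0.00
      vertex 14.19 8.26 0.00
    endloop
  endfacet
  facet normal 0.8101 0.4972 0.3108
    outer loop
      vertex 14.19 8.26 0.00
      vertex 11.33 12.92 0.00
      vertex 7.14 7.14 20.17
    endloop
  endfacet
  facet normal 0.2211 0.9244 0.3108
    outer loop
      vertex 11.33 12.92 0.00
      vertex 6.02 14.19 0.00
      vertex 7.14 7.14 20.17
    endloop
  endfacet
  facet normal -0.4972 0.8101 0.3108
    outer loop
      vertex 6.02 14.19 0.00
      vertex 1.36 11.33 0.00
      vertex 7.14 7.14 20.17
    endloop
  endfacet
  facet normal -0.9244 0.2211 0.3108
    outer loop
      vertex 1.36 11.33 0.00
      vertex 0.09 6.02 0.00
      vertex 7.14 7.14 20.17
    endloop
  endfacet
  facet normal -0.8101 -0.4972 0.3108
    outer loop
      vertex 0.09 6.02 0.00
      vertex 2.95 1.36 0.00
      vertex 7.14 7.14 20.17
    endloop
  endfacet
  facet normal -0.2211 -0.9244 0.3108
    outer loop
      vertex 2.95 1.36 0.00
      vertex 8.26 0.09 0.00
      vertex 7.14 7.14 20.17
    endloop
  endfacet
  facet normal 0.4972 -0.8101 0.3108
    outer loop
      vertex 8.26 0.09 0.00
      vertex 12.92 2.95 0.00
      vertex 7.14 7.14 20.17
    endloop
  endfacet
  facet normal 0.9244 -0.2211 0.3108
    outer loop
      vertex 12.92 2.95 0.00
      vertex 14.19 8.26 0.00
      vertex 7.14 7.14 20.17
    endloop
  endfacet
endsolid part

The G0 Z moves step by Δz≈5.04 mm. The G1 loops shrink linearly with z, so the solid tapers from its base footprint up to z≈20.2. Closing with a flat bottom cap and the tapered top and triangulating gives 14 facets — a regular 8-sided pyramid, base circumscribed radius ≈ 7.14 mm, apex at z ≈ 20.2 mm.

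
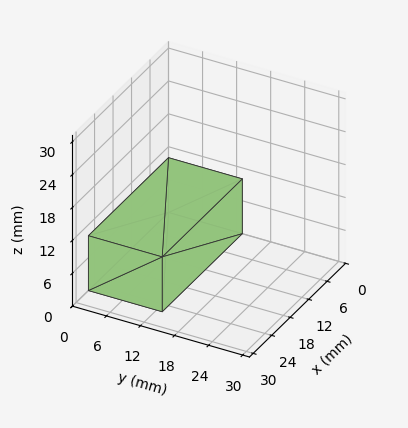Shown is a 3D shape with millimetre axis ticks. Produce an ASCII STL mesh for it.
Reading the render: the shape is a rectangular box, roughly 26 × 13 mm footprint and 10 mm tall (dimensions read to the nearest mm from the axis ticks). For the STL, each face is triangulated and given an outward normal.

solid part
  facet normal 0.0000 0.0000 -1.0000
    outer loop
      vertex 26.000 13.000 0.000
      vertex 26.000 0.000 0.000
      vertex 0.000 0.000 0.000
    endloop
  endfacet
  facet normal 0.0000 0.0000 -1.0000
    outer loop
      vertex 0.000 13.000 0.000
      vertex 26.000 13.000 0.000
      vertex 0.000 0.000 0.000
    endloop
  endfacet
  facet normal 0.0000 0.0000 1.0000
    outer loop
      vertex 0.000 0.000 10.000
      vertex 26.000 0.000 10.000
      vertex 26.000 13.000 10.000
    endloop
  endfacet
  facet normal 0.0000 0.0000 1.0000
    outer loop
      vertex 0.000 0.000 10.000
      vertex 26.000 13.000 10.000
      vertex 0.000 13.000 10.000
    endloop
  endfacet
  facet normal 0.0000 -1.0000 0.0000
    outer loop
      vertex 0.000 0.000 0.000
      vertex 26.000 0.000 0.000
      vertex 26.000 0.000 10.000
    endloop
  endfacet
  facet normal 0.0000 -1.0000 0.0000
    outer loop
      vertex 0.000 0.000 0.000
      vertex 26.000 0.000 10.000
      vertex 0.000 0.000 10.000
    endloop
  endfacet
  facet normal 0.0000 1.0000 0.0000
    outer loop
      vertex 26.000 13.000 10.000
      vertex 26.000 13.000 0.000
      vertex 0.000 13.000 0.000
    endloop
  endfacet
  facet normal 0.0000 1.0000 0.0000
    outer loop
      vertex 0.000 13.000 10.000
      vertex 26.000 13.000 10.000
      vertex 0.000 13.000 0.000
    endloop
  endfacet
  facet normal -1.0000 0.0000 0.0000
    outer loop
      vertex 0.000 13.000 10.000
      vertex 0.000 13.000 0.000
      vertex 0.000 0.000 0.000
    endloop
  endfacet
  facet normal -1.0000 0.0000 0.0000
    outer loop
      vertex 0.000 0.000 10.000
      vertex 0.000 13.000 10.000
      vertex 0.000 0.000 0.000
    endloop
  endfacet
  facet normal 1.0000 0.0000 0.0000
    outer loop
      vertex 26.000 0.000 0.000
      vertex 26.000 13.000 0.000
      vertex 26.000 13.000 10.000
    endloop
  endfacet
  facet normal 1.0000 0.0000 0.0000
    outer loop
      vertex 26.000 0.000 0.000
      vertex 26.000 13.000 10.000
      vertex 26.000 0.000 10.000
    endloop
  endfacet
endsolid part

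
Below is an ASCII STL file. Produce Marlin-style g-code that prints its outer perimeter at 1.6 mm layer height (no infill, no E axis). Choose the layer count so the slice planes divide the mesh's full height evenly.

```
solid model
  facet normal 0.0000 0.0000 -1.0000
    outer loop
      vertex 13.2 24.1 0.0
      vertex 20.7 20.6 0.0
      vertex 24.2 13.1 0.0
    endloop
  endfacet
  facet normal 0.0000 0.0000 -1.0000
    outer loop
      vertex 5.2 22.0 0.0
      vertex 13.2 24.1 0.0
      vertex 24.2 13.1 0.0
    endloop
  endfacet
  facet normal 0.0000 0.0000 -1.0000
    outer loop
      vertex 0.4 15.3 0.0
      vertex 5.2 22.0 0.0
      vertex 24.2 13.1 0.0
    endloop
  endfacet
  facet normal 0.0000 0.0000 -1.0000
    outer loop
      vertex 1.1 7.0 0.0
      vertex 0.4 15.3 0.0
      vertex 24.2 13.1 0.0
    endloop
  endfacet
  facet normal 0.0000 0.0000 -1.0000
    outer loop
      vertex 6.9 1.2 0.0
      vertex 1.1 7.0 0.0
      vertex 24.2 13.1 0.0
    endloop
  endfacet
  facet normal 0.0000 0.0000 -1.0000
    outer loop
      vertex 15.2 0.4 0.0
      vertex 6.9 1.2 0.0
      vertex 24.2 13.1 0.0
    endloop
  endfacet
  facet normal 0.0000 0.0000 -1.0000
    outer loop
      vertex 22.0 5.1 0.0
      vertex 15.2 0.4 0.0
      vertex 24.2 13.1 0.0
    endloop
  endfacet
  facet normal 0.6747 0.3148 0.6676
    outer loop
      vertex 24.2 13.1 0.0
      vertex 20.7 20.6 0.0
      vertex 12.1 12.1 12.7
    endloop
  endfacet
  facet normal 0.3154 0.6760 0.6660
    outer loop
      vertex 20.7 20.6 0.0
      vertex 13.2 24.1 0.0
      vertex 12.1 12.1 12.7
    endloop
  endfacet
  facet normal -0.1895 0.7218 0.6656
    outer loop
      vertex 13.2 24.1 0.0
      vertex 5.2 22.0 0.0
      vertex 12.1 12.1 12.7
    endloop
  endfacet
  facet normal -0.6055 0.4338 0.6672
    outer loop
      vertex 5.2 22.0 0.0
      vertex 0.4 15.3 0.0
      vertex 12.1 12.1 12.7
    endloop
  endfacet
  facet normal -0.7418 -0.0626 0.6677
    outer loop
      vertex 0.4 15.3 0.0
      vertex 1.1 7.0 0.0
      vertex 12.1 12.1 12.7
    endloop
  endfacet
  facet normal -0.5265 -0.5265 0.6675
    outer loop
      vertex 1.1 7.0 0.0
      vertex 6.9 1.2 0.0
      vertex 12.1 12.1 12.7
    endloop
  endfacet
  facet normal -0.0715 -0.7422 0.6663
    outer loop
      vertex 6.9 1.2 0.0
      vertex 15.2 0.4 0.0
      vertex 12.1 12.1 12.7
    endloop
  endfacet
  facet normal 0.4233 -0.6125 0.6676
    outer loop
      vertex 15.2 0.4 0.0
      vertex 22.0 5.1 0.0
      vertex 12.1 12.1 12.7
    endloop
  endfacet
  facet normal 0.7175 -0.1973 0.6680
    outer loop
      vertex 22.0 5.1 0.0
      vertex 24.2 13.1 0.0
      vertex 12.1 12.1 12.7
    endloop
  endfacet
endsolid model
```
; perimeter-only toolpath
G21 ; units = mm
G90 ; absolute positioning
G28 ; home
; layer 1
G0 Z1.6
G0 X22.7 Y13.0
G1 X19.6 Y19.5
G1 X13.1 Y22.6
G1 X6.1 Y20.8
G1 X1.9 Y14.9
G1 X2.5 Y7.6
G1 X7.6 Y2.6
G1 X14.8 Y1.9
G1 X20.8 Y6.0
G1 X22.7 Y13.0
; layer 2
G0 Z3.2
G0 X21.2 Y12.8
G1 X18.5 Y18.5
G1 X12.9 Y21.1
G1 X6.9 Y19.5
G1 X3.3 Y14.5
G1 X3.9 Y8.3
G1 X8.2 Y3.9
G1 X14.4 Y3.3
G1 X19.5 Y6.8
G1 X21.2 Y12.8
; layer 3
G0 Z4.8
G0 X19.7 Y12.7
G1 X17.5 Y17.4
G1 X12.8 Y19.6
G1 X7.8 Y18.3
G1 X4.8 Y14.1
G1 X5.2 Y8.9
G1 X8.8 Y5.3
G1 X14.0 Y4.8
G1 X18.3 Y7.7
G1 X19.7 Y12.7
; layer 4
G0 Z6.3
G0 X18.1 Y12.6
G1 X16.4 Y16.4
G1 X12.6 Y18.1
G1 X8.7 Y17.1
G1 X6.2 Y13.7
G1 X6.6 Y9.6
G1 X9.5 Y6.6
G1 X13.6 Y6.2
G1 X17.1 Y8.6
G1 X18.1 Y12.6
; layer 5
G0 Z7.9
G0 X16.6 Y12.5
G1 X15.3 Y15.3
G1 X12.5 Y16.6
G1 X9.5 Y15.8
G1 X7.7 Y13.3
G1 X8.0 Y10.2
G1 X10.2 Y8.0
G1 X13.3 Y7.7
G1 X15.8 Y9.5
G1 X16.6 Y12.5
; layer 6
G0 Z9.5
G0 X15.1 Y12.3
G1 X14.2 Y14.2
G1 X12.4 Y15.1
G1 X10.4 Y14.6
G1 X9.2 Y12.9
G1 X9.3 Y10.8
G1 X10.8 Y9.4
G1 X12.9 Y9.2
G1 X14.6 Y10.3
G1 X15.1 Y12.3
; layer 7
G0 Z11.1
G0 X13.6 Y12.2
G1 X13.2 Y13.2
G1 X12.2 Y13.6
G1 X11.2 Y13.3
G1 X10.6 Y12.5
G1 X10.7 Y11.5
G1 X11.5 Y10.7
G1 X12.5 Y10.6
G1 X13.3 Y11.2
G1 X13.6 Y12.2
M2 ; end

The solid is a regular 9-sided pyramid, base circumscribed radius ≈ 12.1 mm, apex at z ≈ 12.7 mm. Slicing at Δz = 1.6 mm — 8 equal slices spanning the solid's height, so layer i sits at z = i·h/8 — gives 7 non-empty perimeters. Each is a 9-segment closed polygon; G0 lifts to the layer z and rapids to the start vertex, then G1 traces the edges. The cross-section shrinks linearly with z (the slice at the apex is degenerate and omitted).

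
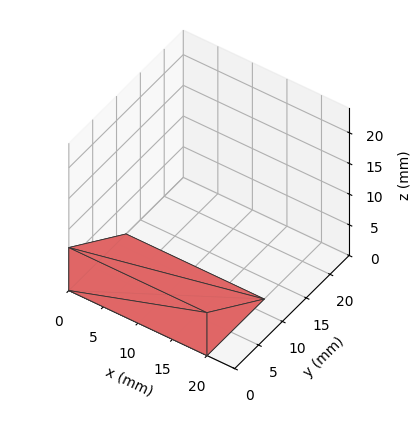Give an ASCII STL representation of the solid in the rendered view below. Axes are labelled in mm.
Reading the render: the shape is a wedge (ramp): 20 × 12 mm base, rising to 7 mm along the y=0 edge and sloping linearly to z=0 at y=12 (dimensions read to the nearest mm from the axis ticks). For the STL, each face is triangulated and given an outward normal.

solid part
  facet normal 0.0000 0.0000 -1.0000
    outer loop
      vertex 20.00 12.00 0.00
      vertex 20.00 0.00 0.00
      vertex 0.00 0.00 0.00
    endloop
  endfacet
  facet normal 0.0000 0.0000 -1.0000
    outer loop
      vertex 0.00 12.00 0.00
      vertex 20.00 12.00 0.00
      vertex 0.00 0.00 0.00
    endloop
  endfacet
  facet normal 0.0000 -1.0000 0.0000
    outer loop
      vertex 0.00 0.00 0.00
      vertex 20.00 0.00 0.00
      vertex 20.00 0.00 7.00
    endloop
  endfacet
  facet normal 0.0000 -1.0000 0.0000
    outer loop
      vertex 0.00 0.00 0.00
      vertex 20.00 0.00 7.00
      vertex 0.00 0.00 7.00
    endloop
  endfacet
  facet normal 0.0000 0.5039 0.8638
    outer loop
      vertex 0.00 0.00 7.00
      vertex 20.00 0.00 7.00
      vertex 20.00 12.00 0.00
    endloop
  endfacet
  facet normal 0.0000 0.5039 0.8638
    outer loop
      vertex 0.00 0.00 7.00
      vertex 20.00 12.00 0.00
      vertex 0.00 12.00 0.00
    endloop
  endfacet
  facet normal -1.0000 0.0000 0.0000
    outer loop
      vertex 0.00 0.00 7.00
      vertex 0.00 12.00 0.00
      vertex 0.00 0.00 0.00
    endloop
  endfacet
  facet normal 1.0000 0.0000 0.0000
    outer loop
      vertex 20.00 0.00 0.00
      vertex 20.00 12.00 0.00
      vertex 20.00 0.00 7.00
    endloop
  endfacet
endsolid part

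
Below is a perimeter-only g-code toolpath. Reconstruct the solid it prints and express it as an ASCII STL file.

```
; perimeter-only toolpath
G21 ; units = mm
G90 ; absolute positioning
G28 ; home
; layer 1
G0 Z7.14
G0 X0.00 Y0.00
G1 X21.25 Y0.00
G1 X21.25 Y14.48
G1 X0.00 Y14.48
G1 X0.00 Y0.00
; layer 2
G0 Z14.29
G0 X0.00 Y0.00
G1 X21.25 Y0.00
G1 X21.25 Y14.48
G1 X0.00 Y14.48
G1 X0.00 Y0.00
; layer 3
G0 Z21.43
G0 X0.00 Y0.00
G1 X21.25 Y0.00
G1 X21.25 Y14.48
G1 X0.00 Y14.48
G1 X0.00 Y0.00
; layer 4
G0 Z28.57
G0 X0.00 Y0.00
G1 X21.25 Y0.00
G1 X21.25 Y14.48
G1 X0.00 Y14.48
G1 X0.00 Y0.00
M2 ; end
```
solid part
  facet normal 0.0000 0.0000 -1.0000
    outer loop
      vertex 21.25 14.48 0.00
      vertex 21.25 0.00 0.00
      vertex 0.00 0.00 0.00
    endloop
  endfacet
  facet normal 0.0000 0.0000 -1.0000
    outer loop
      vertex 0.00 14.48 0.00
      vertex 21.25 14.48 0.00
      vertex 0.00 0.00 0.00
    endloop
  endfacet
  facet normal 0.0000 0.0000 1.0000
    outer loop
      vertex 0.00 0.00 28.57
      vertex 21.25 0.00 28.57
      vertex 21.25 14.48 28.57
    endloop
  endfacet
  facet normal 0.0000 0.0000 1.0000
    outer loop
      vertex 0.00 0.00 28.57
      vertex 21.25 14.48 28.57
      vertex 0.00 14.48 28.57
    endloop
  endfacet
  facet normal 0.0000 -1.0000 0.0000
    outer loop
      vertex 0.00 0.00 0.00
      vertex 21.25 0.00 0.00
      vertex 21.25 0.00 28.57
    endloop
  endfacet
  facet normal 0.0000 -1.0000 0.0000
    outer loop
      vertex 0.00 0.00 0.00
      vertex 21.25 0.00 28.57
      vertex 0.00 0.00 28.57
    endloop
  endfacet
  facet normal 0.0000 1.0000 0.0000
    outer loop
      vertex 21.25 14.48 28.57
      vertex 21.25 14.48 0.00
      vertex 0.00 14.48 0.00
    endloop
  endfacet
  facet normal 0.0000 1.0000 0.0000
    outer loop
      vertex 0.00 14.48 28.57
      vertex 21.25 14.48 28.57
      vertex 0.00 14.48 0.00
    endloop
  endfacet
  facet normal -1.0000 0.0000 0.0000
    outer loop
      vertex 0.00 14.48 28.57
      vertex 0.00 14.48 0.00
      vertex 0.00 0.00 0.00
    endloop
  endfacet
  facet normal -1.0000 0.0000 0.0000
    outer loop
      vertex 0.00 0.00 28.57
      vertex 0.00 14.48 28.57
      vertex 0.00 0.00 0.00
    endloop
  endfacet
  facet normal 1.0000 0.0000 0.0000
    outer loop
      vertex 21.25 0.00 0.00
      vertex 21.25 14.48 0.00
      vertex 21.25 14.48 28.57
    endloop
  endfacet
  facet normal 1.0000 0.0000 0.0000
    outer loop
      vertex 21.25 0.00 0.00
      vertex 21.25 14.48 28.57
      vertex 21.25 0.00 28.57
    endloop
  endfacet
endsolid part

The G0 Z moves step by Δz≈7.14 mm. Every layer's G1 loop is the same polygon, so the solid is a straight extrusion of it from z=0 to z≈28.6. Closing with flat bottom and top caps and triangulating gives 12 facets — a rectangular box, roughly 21.2 × 14.5 mm footprint and 28.6 mm tall.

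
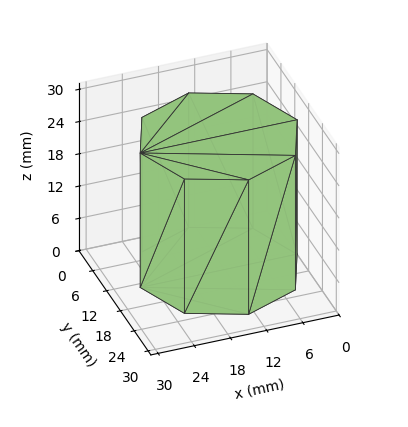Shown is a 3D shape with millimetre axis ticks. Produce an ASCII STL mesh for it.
Reading the render: the shape is a regular 8-sided prism (a cylinder approximated with 8 flat sides), circumscribed radius ≈ 13 mm, height ≈ 25 mm (dimensions read to the nearest mm from the axis ticks). For the STL, each face is triangulated and given an outward normal.

solid part
  facet normal 0.0000 0.0000 -1.0000
    outer loop
      vertex 13.0 26.0 0.0
      vertex 22.2 22.2 0.0
      vertex 26.0 13.0 0.0
    endloop
  endfacet
  facet normal 0.0000 0.0000 -1.0000
    outer loop
      vertex 3.8 22.2 0.0
      vertex 13.0 26.0 0.0
      vertex 26.0 13.0 0.0
    endloop
  endfacet
  facet normal 0.0000 0.0000 -1.0000
    outer loop
      vertex 0.0 13.0 0.0
      vertex 3.8 22.2 0.0
      vertex 26.0 13.0 0.0
    endloop
  endfacet
  facet normal 0.0000 0.0000 -1.0000
    outer loop
      vertex 3.8 3.8 0.0
      vertex 0.0 13.0 0.0
      vertex 26.0 13.0 0.0
    endloop
  endfacet
  facet normal 0.0000 0.0000 -1.0000
    outer loop
      vertex 13.0 0.0 0.0
      vertex 3.8 3.8 0.0
      vertex 26.0 13.0 0.0
    endloop
  endfacet
  facet normal 0.0000 0.0000 -1.0000
    outer loop
      vertex 22.2 3.8 0.0
      vertex 13.0 0.0 0.0
      vertex 26.0 13.0 0.0
    endloop
  endfacet
  facet normal 0.0000 0.0000 1.0000
    outer loop
      vertex 26.0 13.0 25.0
      vertex 22.2 22.2 25.0
      vertex 13.0 26.0 25.0
    endloop
  endfacet
  facet normal 0.0000 0.0000 1.0000
    outer loop
      vertex 26.0 13.0 25.0
      vertex 13.0 26.0 25.0
      vertex 3.8 22.2 25.0
    endloop
  endfacet
  facet normal 0.0000 0.0000 1.0000
    outer loop
      vertex 26.0 13.0 25.0
      vertex 3.8 22.2 25.0
      vertex 0.0 13.0 25.0
    endloop
  endfacet
  facet normal 0.0000 0.0000 1.0000
    outer loop
      vertex 26.0 13.0 25.0
      vertex 0.0 13.0 25.0
      vertex 3.8 3.8 25.0
    endloop
  endfacet
  facet normal 0.0000 0.0000 1.0000
    outer loop
      vertex 26.0 13.0 25.0
      vertex 3.8 3.8 25.0
      vertex 13.0 0.0 25.0
    endloop
  endfacet
  facet normal 0.0000 0.0000 1.0000
    outer loop
      vertex 26.0 13.0 25.0
      vertex 13.0 0.0 25.0
      vertex 22.2 3.8 25.0
    endloop
  endfacet
  facet normal 0.9243 0.3818 0.0000
    outer loop
      vertex 26.0 13.0 0.0
      vertex 22.2 22.2 0.0
      vertex 22.2 22.2 25.0
    endloop
  endfacet
  facet normal 0.9243 0.3818 0.0000
    outer loop
      vertex 26.0 13.0 0.0
      vertex 22.2 22.2 25.0
      vertex 26.0 13.0 25.0
    endloop
  endfacet
  facet normal 0.3818 0.9243 0.0000
    outer loop
      vertex 22.2 22.2 0.0
      vertex 13.0 26.0 0.0
      vertex 13.0 26.0 25.0
    endloop
  endfacet
  facet normal 0.3818 0.9243 0.0000
    outer loop
      vertex 22.2 22.2 0.0
      vertex 13.0 26.0 25.0
      vertex 22.2 22.2 25.0
    endloop
  endfacet
  facet normal -0.3818 0.9243 0.0000
    outer loop
      vertex 13.0 26.0 0.0
      vertex 3.8 22.2 0.0
      vertex 3.8 22.2 25.0
    endloop
  endfacet
  facet normal -0.3818 0.9243 0.0000
    outer loop
      vertex 13.0 26.0 0.0
      vertex 3.8 22.2 25.0
      vertex 13.0 26.0 25.0
    endloop
  endfacet
  facet normal -0.9243 0.3818 0.0000
    outer loop
      vertex 3.8 22.2 0.0
      vertex 0.0 13.0 0.0
      vertex 0.0 13.0 25.0
    endloop
  endfacet
  facet normal -0.9243 0.3818 0.0000
    outer loop
      vertex 3.8 22.2 0.0
      vertex 0.0 13.0 25.0
      vertex 3.8 22.2 25.0
    endloop
  endfacet
  facet normal -0.9243 -0.3818 0.0000
    outer loop
      vertex 0.0 13.0 0.0
      vertex 3.8 3.8 0.0
      vertex 3.8 3.8 25.0
    endloop
  endfacet
  facet normal -0.9243 -0.3818 0.0000
    outer loop
      vertex 0.0 13.0 0.0
      vertex 3.8 3.8 25.0
      vertex 0.0 13.0 25.0
    endloop
  endfacet
  facet normal -0.3818 -0.9243 0.0000
    outer loop
      vertex 3.8 3.8 0.0
      vertex 13.0 0.0 0.0
      vertex 13.0 0.0 25.0
    endloop
  endfacet
  facet normal -0.3818 -0.9243 0.0000
    outer loop
      vertex 3.8 3.8 0.0
      vertex 13.0 0.0 25.0
      vertex 3.8 3.8 25.0
    endloop
  endfacet
  facet normal 0.3818 -0.9243 0.0000
    outer loop
      vertex 13.0 0.0 0.0
      vertex 22.2 3.8 0.0
      vertex 22.2 3.8 25.0
    endloop
  endfacet
  facet normal 0.3818 -0.9243 0.0000
    outer loop
      vertex 13.0 0.0 0.0
      vertex 22.2 3.8 25.0
      vertex 13.0 0.0 25.0
    endloop
  endfacet
  facet normal 0.9243 -0.3818 0.0000
    outer loop
      vertex 22.2 3.8 0.0
      vertex 26.0 13.0 0.0
      vertex 26.0 13.0 25.0
    endloop
  endfacet
  facet normal 0.9243 -0.3818 0.0000
    outer loop
      vertex 22.2 3.8 0.0
      vertex 26.0 13.0 25.0
      vertex 22.2 3.8 25.0
    endloop
  endfacet
endsolid part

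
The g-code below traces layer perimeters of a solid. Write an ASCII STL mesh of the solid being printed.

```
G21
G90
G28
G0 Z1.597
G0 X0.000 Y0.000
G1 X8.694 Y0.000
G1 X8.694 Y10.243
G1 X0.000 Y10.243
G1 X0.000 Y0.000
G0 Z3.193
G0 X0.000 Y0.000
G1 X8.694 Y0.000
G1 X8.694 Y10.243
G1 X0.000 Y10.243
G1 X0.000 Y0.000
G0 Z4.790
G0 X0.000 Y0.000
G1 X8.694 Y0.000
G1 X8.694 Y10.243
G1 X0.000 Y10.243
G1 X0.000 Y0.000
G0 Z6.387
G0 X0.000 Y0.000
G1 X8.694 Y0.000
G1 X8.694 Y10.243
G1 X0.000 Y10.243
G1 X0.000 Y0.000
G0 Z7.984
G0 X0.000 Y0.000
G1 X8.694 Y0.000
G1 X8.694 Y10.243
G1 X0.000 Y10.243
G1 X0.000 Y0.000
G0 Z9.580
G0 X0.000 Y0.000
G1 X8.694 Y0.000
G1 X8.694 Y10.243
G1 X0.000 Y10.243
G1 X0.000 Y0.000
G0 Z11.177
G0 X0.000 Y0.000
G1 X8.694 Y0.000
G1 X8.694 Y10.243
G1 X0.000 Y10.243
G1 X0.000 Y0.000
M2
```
solid part
  facet normal 0.0000 0.0000 -1.0000
    outer loop
      vertex 8.694 10.243 0.000
      vertex 8.694 0.000 0.000
      vertex 0.000 0.000 0.000
    endloop
  endfacet
  facet normal 0.0000 0.0000 -1.0000
    outer loop
      vertex 0.000 10.243 0.000
      vertex 8.694 10.243 0.000
      vertex 0.000 0.000 0.000
    endloop
  endfacet
  facet normal 0.0000 0.0000 1.0000
    outer loop
      vertex 0.000 0.000 11.177
      vertex 8.694 0.000 11.177
      vertex 8.694 10.243 11.177
    endloop
  endfacet
  facet normal 0.0000 0.0000 1.0000
    outer loop
      vertex 0.000 0.000 11.177
      vertex 8.694 10.243 11.177
      vertex 0.000 10.243 11.177
    endloop
  endfacet
  facet normal 0.0000 -1.0000 0.0000
    outer loop
      vertex 0.000 0.000 0.000
      vertex 8.694 0.000 0.000
      vertex 8.694 0.000 11.177
    endloop
  endfacet
  facet normal 0.0000 -1.0000 0.0000
    outer loop
      vertex 0.000 0.000 0.000
      vertex 8.694 0.000 11.177
      vertex 0.000 0.000 11.177
    endloop
  endfacet
  facet normal 0.0000 1.0000 0.0000
    outer loop
      vertex 8.694 10.243 11.177
      vertex 8.694 10.243 0.000
      vertex 0.000 10.243 0.000
    endloop
  endfacet
  facet normal 0.0000 1.0000 0.0000
    outer loop
      vertex 0.000 10.243 11.177
      vertex 8.694 10.243 11.177
      vertex 0.000 10.243 0.000
    endloop
  endfacet
  facet normal -1.0000 0.0000 0.0000
    outer loop
      vertex 0.000 10.243 11.177
      vertex 0.000 10.243 0.000
      vertex 0.000 0.000 0.000
    endloop
  endfacet
  facet normal -1.0000 0.0000 0.0000
    outer loop
      vertex 0.000 0.000 11.177
      vertex 0.000 10.243 11.177
      vertex 0.000 0.000 0.000
    endloop
  endfacet
  facet normal 1.0000 0.0000 0.0000
    outer loop
      vertex 8.694 0.000 0.000
      vertex 8.694 10.243 0.000
      vertex 8.694 10.243 11.177
    endloop
  endfacet
  facet normal 1.0000 0.0000 0.0000
    outer loop
      vertex 8.694 0.000 0.000
      vertex 8.694 10.243 11.177
      vertex 8.694 0.000 11.177
    endloop
  endfacet
endsolid part

The G0 Z moves step by Δz≈1.597 mm. Every layer's G1 loop is the same polygon, so the solid is a straight extrusion of it from z=0 to z≈11.2. Closing with flat bottom and top caps and triangulating gives 12 facets — a rectangular box, roughly 8.69 × 10.2 mm footprint and 11.2 mm tall.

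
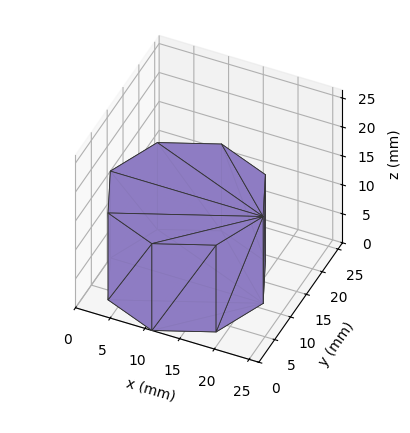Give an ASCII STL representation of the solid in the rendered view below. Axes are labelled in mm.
Reading the render: the shape is a regular 8-sided prism (a cylinder approximated with 8 flat sides), circumscribed radius ≈ 11 mm, height ≈ 15 mm (dimensions read to the nearest mm from the axis ticks). For the STL, each face is triangulated and given an outward normal.

solid part
  facet normal 0.0000 0.0000 -1.0000
    outer loop
      vertex 11.000 22.000 0.000
      vertex 18.778 18.778 0.000
      vertex 22.000 11.000 0.000
    endloop
  endfacet
  facet normal 0.0000 0.0000 -1.0000
    outer loop
      vertex 3.222 18.778 0.000
      vertex 11.000 22.000 0.000
      vertex 22.000 11.000 0.000
    endloop
  endfacet
  facet normal 0.0000 0.0000 -1.0000
    outer loop
      vertex 0.000 11.000 0.000
      vertex 3.222 18.778 0.000
      vertex 22.000 11.000 0.000
    endloop
  endfacet
  facet normal 0.0000 0.0000 -1.0000
    outer loop
      vertex 3.222 3.222 0.000
      vertex 0.000 11.000 0.000
      vertex 22.000 11.000 0.000
    endloop
  endfacet
  facet normal 0.0000 0.0000 -1.0000
    outer loop
      vertex 11.000 0.000 0.000
      vertex 3.222 3.222 0.000
      vertex 22.000 11.000 0.000
    endloop
  endfacet
  facet normal 0.0000 0.0000 -1.0000
    outer loop
      vertex 18.778 3.222 0.000
      vertex 11.000 0.000 0.000
      vertex 22.000 11.000 0.000
    endloop
  endfacet
  facet normal 0.0000 0.0000 1.0000
    outer loop
      vertex 22.000 11.000 15.000
      vertex 18.778 18.778 15.000
      vertex 11.000 22.000 15.000
    endloop
  endfacet
  facet normal 0.0000 0.0000 1.0000
    outer loop
      vertex 22.000 11.000 15.000
      vertex 11.000 22.000 15.000
      vertex 3.222 18.778 15.000
    endloop
  endfacet
  facet normal 0.0000 0.0000 1.0000
    outer loop
      vertex 22.000 11.000 15.000
      vertex 3.222 18.778 15.000
      vertex 0.000 11.000 15.000
    endloop
  endfacet
  facet normal 0.0000 0.0000 1.0000
    outer loop
      vertex 22.000 11.000 15.000
      vertex 0.000 11.000 15.000
      vertex 3.222 3.222 15.000
    endloop
  endfacet
  facet normal 0.0000 0.0000 1.0000
    outer loop
      vertex 22.000 11.000 15.000
      vertex 3.222 3.222 15.000
      vertex 11.000 0.000 15.000
    endloop
  endfacet
  facet normal 0.0000 0.0000 1.0000
    outer loop
      vertex 22.000 11.000 15.000
      vertex 11.000 0.000 15.000
      vertex 18.778 3.222 15.000
    endloop
  endfacet
  facet normal 0.9239 0.3827 0.0000
    outer loop
      vertex 22.000 11.000 0.000
      vertex 18.778 18.778 0.000
      vertex 18.778 18.778 15.000
    endloop
  endfacet
  facet normal 0.9239 0.3827 0.0000
    outer loop
      vertex 22.000 11.000 0.000
      vertex 18.778 18.778 15.000
      vertex 22.000 11.000 15.000
    endloop
  endfacet
  facet normal 0.3827 0.9239 0.0000
    outer loop
      vertex 18.778 18.778 0.000
      vertex 11.000 22.000 0.000
      vertex 11.000 22.000 15.000
    endloop
  endfacet
  facet normal 0.3827 0.9239 0.0000
    outer loop
      vertex 18.778 18.778 0.000
      vertex 11.000 22.000 15.000
      vertex 18.778 18.778 15.000
    endloop
  endfacet
  facet normal -0.3827 0.9239 0.0000
    outer loop
      vertex 11.000 22.000 0.000
      vertex 3.222 18.778 0.000
      vertex 3.222 18.778 15.000
    endloop
  endfacet
  facet normal -0.3827 0.9239 0.0000
    outer loop
      vertex 11.000 22.000 0.000
      vertex 3.222 18.778 15.000
      vertex 11.000 22.000 15.000
    endloop
  endfacet
  facet normal -0.9239 0.3827 0.0000
    outer loop
      vertex 3.222 18.778 0.000
      vertex 0.000 11.000 0.000
      vertex 0.000 11.000 15.000
    endloop
  endfacet
  facet normal -0.9239 0.3827 0.0000
    outer loop
      vertex 3.222 18.778 0.000
      vertex 0.000 11.000 15.000
      vertex 3.222 18.778 15.000
    endloop
  endfacet
  facet normal -0.9239 -0.3827 0.0000
    outer loop
      vertex 0.000 11.000 0.000
      vertex 3.222 3.222 0.000
      vertex 3.222 3.222 15.000
    endloop
  endfacet
  facet normal -0.9239 -0.3827 0.0000
    outer loop
      vertex 0.000 11.000 0.000
      vertex 3.222 3.222 15.000
      vertex 0.000 11.000 15.000
    endloop
  endfacet
  facet normal -0.3827 -0.9239 0.0000
    outer loop
      vertex 3.222 3.222 0.000
      vertex 11.000 0.000 0.000
      vertex 11.000 0.000 15.000
    endloop
  endfacet
  facet normal -0.3827 -0.9239 0.0000
    outer loop
      vertex 3.222 3.222 0.000
      vertex 11.000 0.000 15.000
      vertex 3.222 3.222 15.000
    endloop
  endfacet
  facet normal 0.3827 -0.9239 0.0000
    outer loop
      vertex 11.000 0.000 0.000
      vertex 18.778 3.222 0.000
      vertex 18.778 3.222 15.000
    endloop
  endfacet
  facet normal 0.3827 -0.9239 0.0000
    outer loop
      vertex 11.000 0.000 0.000
      vertex 18.778 3.222 15.000
      vertex 11.000 0.000 15.000
    endloop
  endfacet
  facet normal 0.9239 -0.3827 0.0000
    outer loop
      vertex 18.778 3.222 0.000
      vertex 22.000 11.000 0.000
      vertex 22.000 11.000 15.000
    endloop
  endfacet
  facet normal 0.9239 -0.3827 0.0000
    outer loop
      vertex 18.778 3.222 0.000
      vertex 22.000 11.000 15.000
      vertex 18.778 3.222 15.000
    endloop
  endfacet
endsolid part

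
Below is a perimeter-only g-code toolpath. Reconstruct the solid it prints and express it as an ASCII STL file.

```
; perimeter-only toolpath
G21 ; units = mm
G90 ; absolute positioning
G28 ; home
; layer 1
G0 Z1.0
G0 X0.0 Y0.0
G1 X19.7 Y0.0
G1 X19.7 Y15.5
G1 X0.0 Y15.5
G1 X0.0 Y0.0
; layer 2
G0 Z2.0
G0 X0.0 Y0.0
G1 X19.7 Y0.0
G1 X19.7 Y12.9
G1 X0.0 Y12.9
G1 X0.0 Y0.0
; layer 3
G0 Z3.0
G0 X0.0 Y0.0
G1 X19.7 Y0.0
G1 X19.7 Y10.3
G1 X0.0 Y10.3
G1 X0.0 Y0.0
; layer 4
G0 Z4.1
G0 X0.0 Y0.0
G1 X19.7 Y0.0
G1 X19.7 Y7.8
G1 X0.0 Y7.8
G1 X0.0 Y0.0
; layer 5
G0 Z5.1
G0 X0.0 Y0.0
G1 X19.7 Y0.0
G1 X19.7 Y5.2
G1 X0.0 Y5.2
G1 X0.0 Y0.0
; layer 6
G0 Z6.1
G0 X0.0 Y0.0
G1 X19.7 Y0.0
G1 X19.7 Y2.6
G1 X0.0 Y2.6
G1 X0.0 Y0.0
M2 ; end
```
solid part
  facet normal 0.0000 0.0000 -1.0000
    outer loop
      vertex 19.7 18.1 0.0
      vertex 19.7 0.0 0.0
      vertex 0.0 0.0 0.0
    endloop
  endfacet
  facet normal 0.0000 0.0000 -1.0000
    outer loop
      vertex 0.0 18.1 0.0
      vertex 19.7 18.1 0.0
      vertex 0.0 0.0 0.0
    endloop
  endfacet
  facet normal 0.0000 -1.0000 0.0000
    outer loop
      vertex 0.0 0.0 0.0
      vertex 19.7 0.0 0.0
      vertex 19.7 0.0 7.1
    endloop
  endfacet
  facet normal 0.0000 -1.0000 0.0000
    outer loop
      vertex 0.0 0.0 0.0
      vertex 19.7 0.0 7.1
      vertex 0.0 0.0 7.1
    endloop
  endfacet
  facet normal 0.0000 0.3652 0.9309
    outer loop
      vertex 0.0 0.0 7.1
      vertex 19.7 0.0 7.1
      vertex 19.7 18.1 0.0
    endloop
  endfacet
  facet normal 0.0000 0.3652 0.9309
    outer loop
      vertex 0.0 0.0 7.1
      vertex 19.7 18.1 0.0
      vertex 0.0 18.1 0.0
    endloop
  endfacet
  facet normal -1.0000 0.0000 0.0000
    outer loop
      vertex 0.0 0.0 7.1
      vertex 0.0 18.1 0.0
      vertex 0.0 0.0 0.0
    endloop
  endfacet
  facet normal 1.0000 0.0000 0.0000
    outer loop
      vertex 19.7 0.0 0.0
      vertex 19.7 18.1 0.0
      vertex 19.7 0.0 7.1
    endloop
  endfacet
endsolid part

The G0 Z moves step by Δz≈1.0 mm. The G1 loops shrink linearly with z, so the solid tapers from its base footprint up to z≈7.1. Closing with a flat bottom cap and the tapered top and triangulating gives 8 facets — a wedge (ramp): 19.7 × 18.1 mm base, rising to 7.1 mm along the y=0 edge and sloping linearly to z=0 at y=18.1.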